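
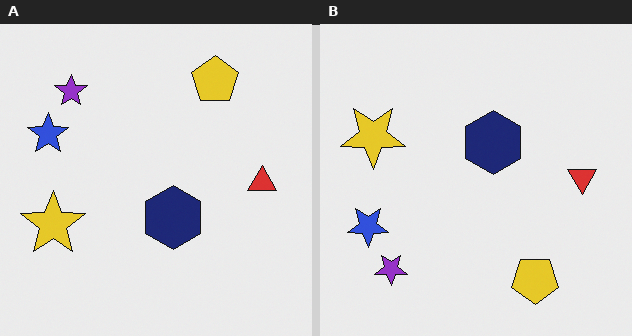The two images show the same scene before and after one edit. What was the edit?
This is the original image flipped vertically (top ↔ bottom).

The yellow pentagon is in the top-right of the left (A) image and the bottom-right of the right (B) — shapes on opposite sides of the horizontal midline have swapped in a mirror flip.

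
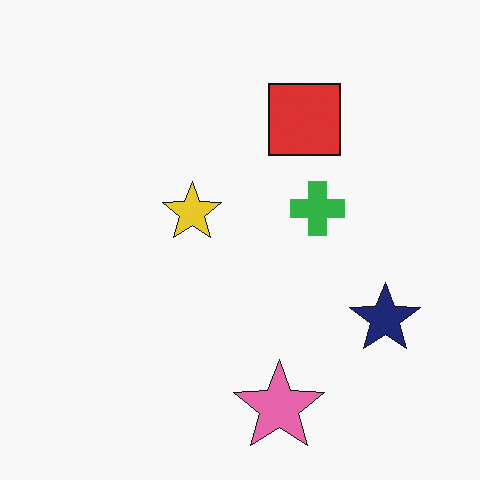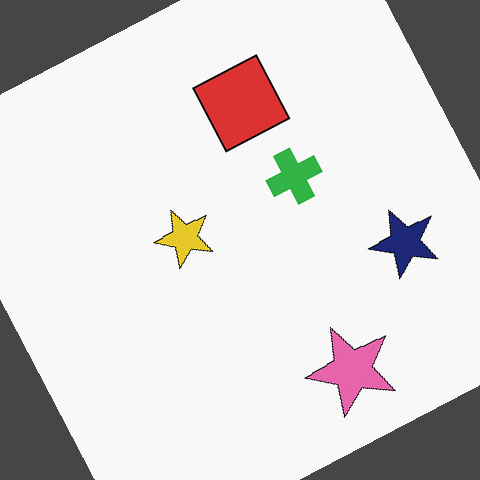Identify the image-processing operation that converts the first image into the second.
The image was rotated counter-clockwise by a clearly visible amount.

Every shape is tilted by the same angle and the image corners show triangular fill wedges — a whole-image rotation by a non-right angle.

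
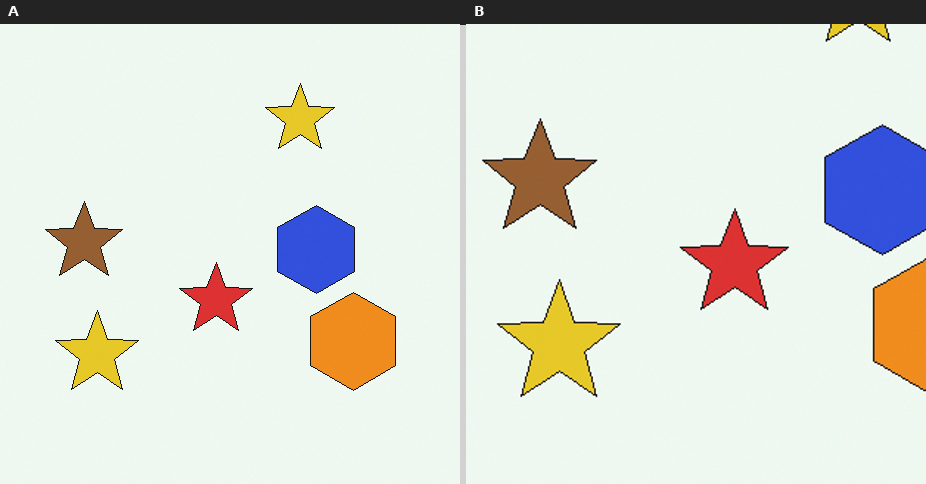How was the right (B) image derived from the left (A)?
It was cropped to a modestly smaller region and rescaled.

The visible shapes are larger and the field of view is narrower; shapes near the original edges may be partly or wholly outside the frame — a crop-and-rescale.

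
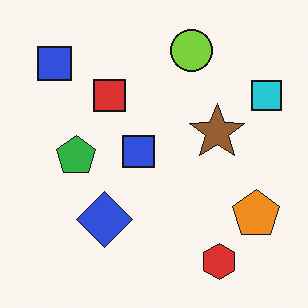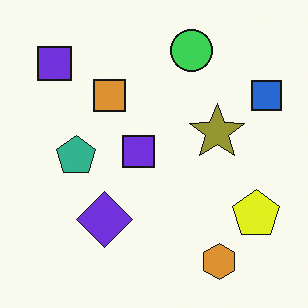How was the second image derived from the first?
The image was hue-shifted by a small amount.

Every shape's color has rotated by the same amount around the hue wheel — a uniform hue shift.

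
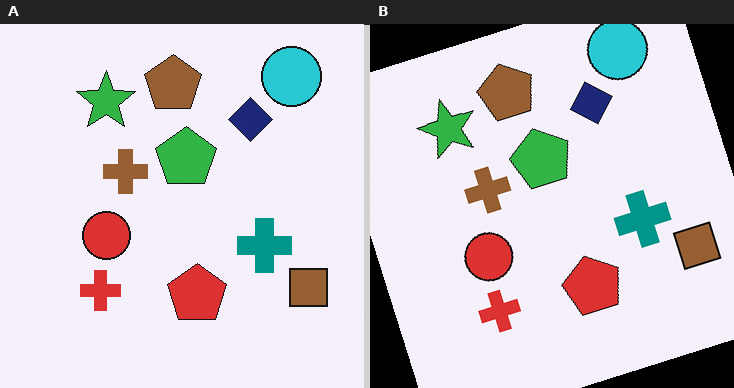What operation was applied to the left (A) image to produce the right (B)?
The image was rotated counter-clockwise by a moderate amount.

Every shape is tilted by the same angle and the image corners show triangular fill wedges — a whole-image rotation by a non-right angle.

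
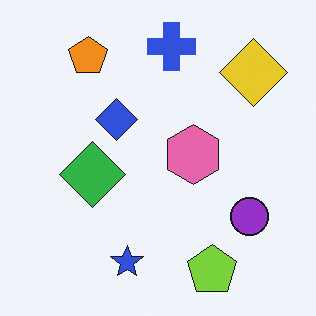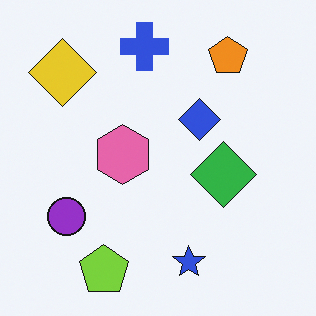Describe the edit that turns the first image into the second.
The transformation is: flipped horizontally (left ↔ right).

The yellow diamond is in the top-right of the first image and the top-left of the second — shapes on opposite sides of the vertical midline have swapped in a mirror flip.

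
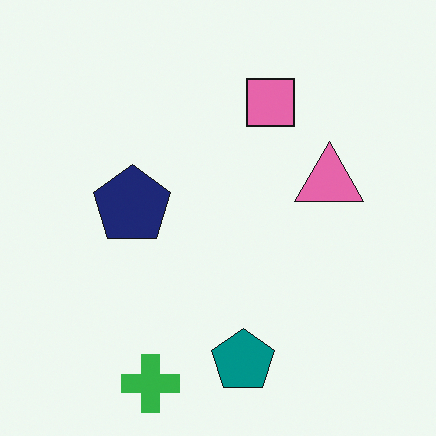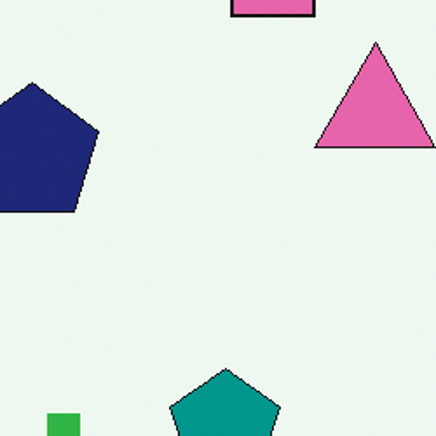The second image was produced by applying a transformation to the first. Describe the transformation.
The image was cropped tightly and scaled back up.

The visible shapes are larger and the field of view is narrower; shapes near the original edges may be partly or wholly outside the frame — a crop-and-rescale.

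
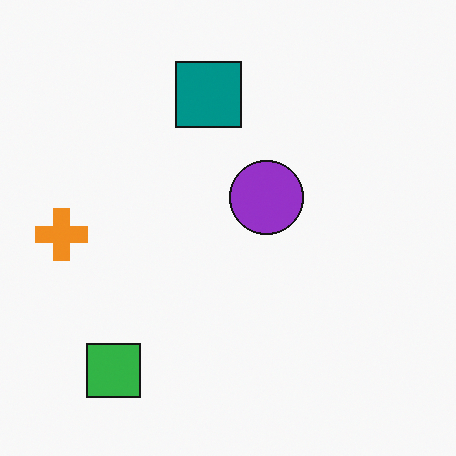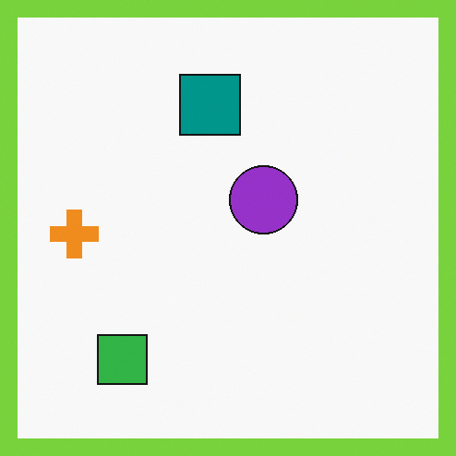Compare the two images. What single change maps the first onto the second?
The second image is the first framed with a lime border.

A solid lime frame runs around the edge of the second image, with the content slightly shrunk inside it.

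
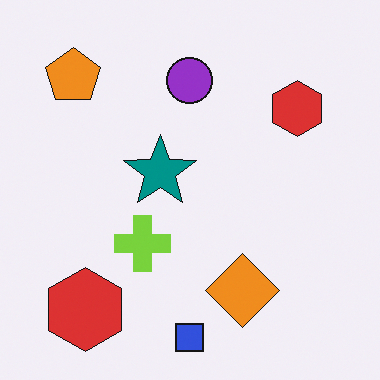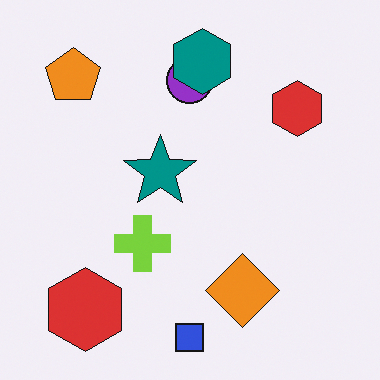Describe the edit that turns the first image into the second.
This is the original image overlaid with an additional teal hexagon.

A teal hexagon appears in the second image that is absent from the first.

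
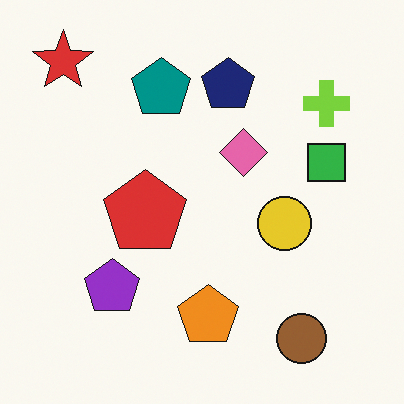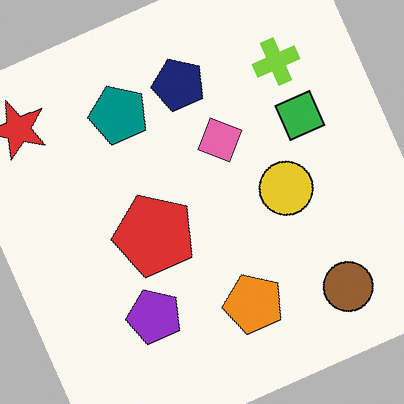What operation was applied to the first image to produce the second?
It was rotated counter-clockwise by a clearly visible amount.

Every shape is tilted by the same angle and the image corners show triangular fill wedges — a whole-image rotation by a non-right angle.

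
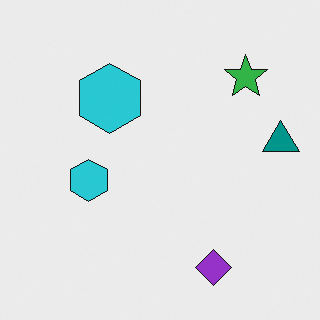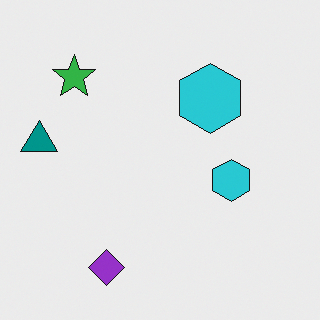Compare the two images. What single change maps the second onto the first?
This is the original image flipped horizontally (left ↔ right).

The teal triangle is in the left of the second image and the right of the first — shapes on opposite sides of the vertical midline have swapped in a mirror flip.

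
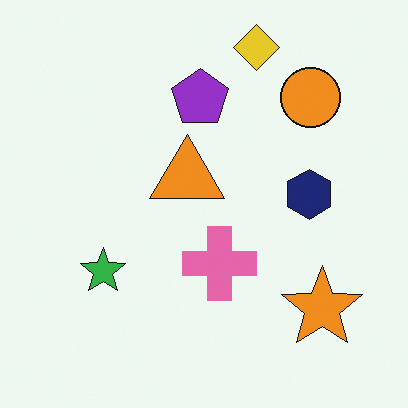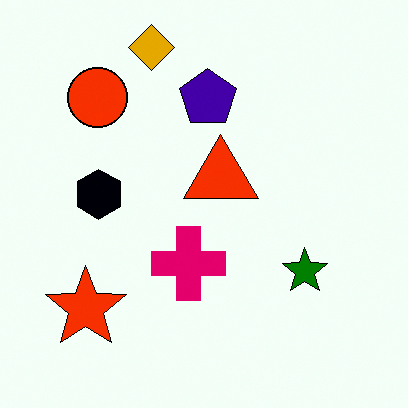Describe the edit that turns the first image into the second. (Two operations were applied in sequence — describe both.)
It was given much higher contrast, then flipped horizontally (left ↔ right).

Tones are pushed away from mid-grey across the whole image — a global contrast change. The orange star is in the bottom-right of the first image and the bottom-left of the second — shapes on opposite sides of the vertical midline have swapped in a mirror flip.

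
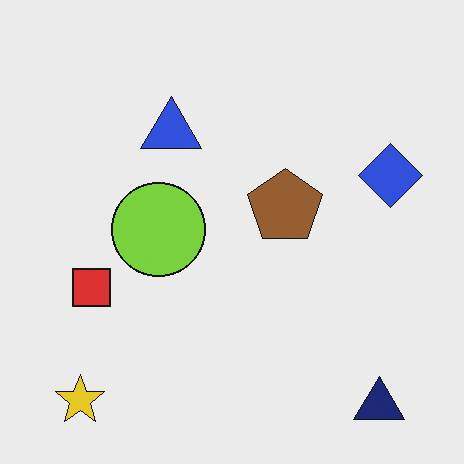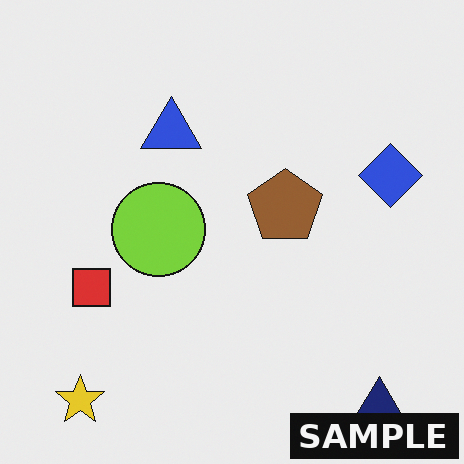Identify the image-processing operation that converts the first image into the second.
Watermarked with the text "SAMPLE" in the lower-right corner.

A dark label reading "SAMPLE" appears in the lower-right corner.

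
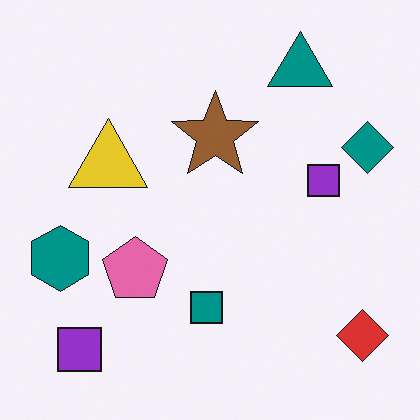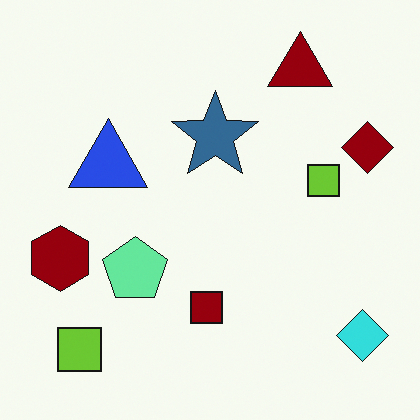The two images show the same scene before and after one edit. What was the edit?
Hue-shifted by a large amount.

Every shape's color has rotated by the same amount around the hue wheel — a uniform hue shift.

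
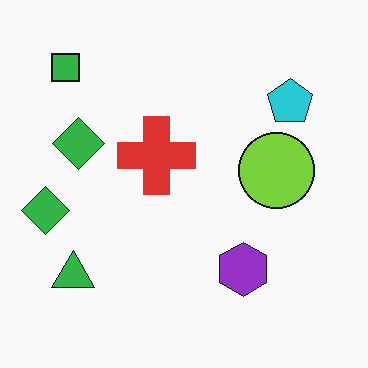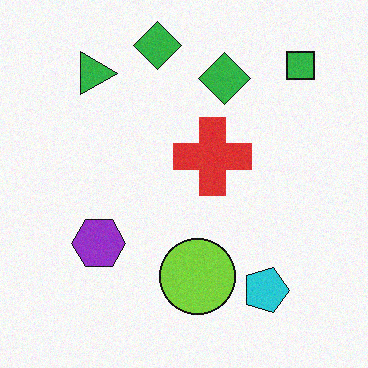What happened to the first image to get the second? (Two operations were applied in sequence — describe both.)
The transformation is: rotated 90° clockwise, then degraded with subtle gaussian noise.

The green square sits in the top-left of the first image and the top-right of the second — consistent with a whole-image 90° clockwise rotation. Random speckle covers the whole image, including the flat background.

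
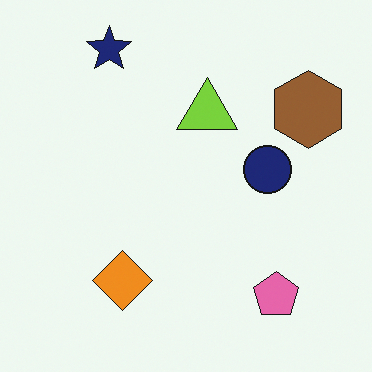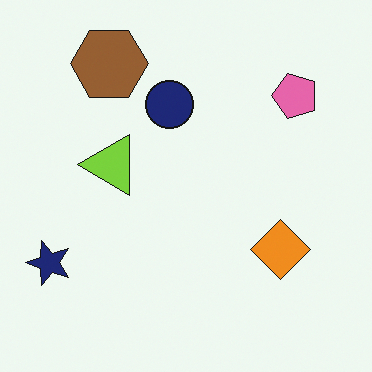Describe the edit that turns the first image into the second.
The transformation is: rotated 90° counter-clockwise.

The navy star sits in the top-left of the first image and the bottom-left of the second — consistent with a whole-image 90° counter-clockwise rotation.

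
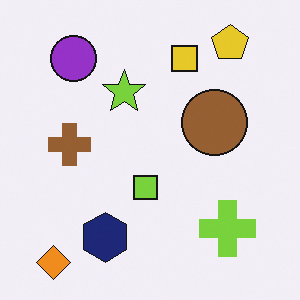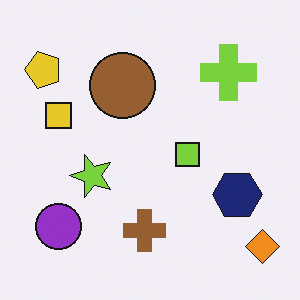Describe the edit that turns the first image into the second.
This is the original image rotated 90° counter-clockwise.

The orange diamond sits in the bottom-left of the first image and the bottom-right of the second — consistent with a whole-image 90° counter-clockwise rotation.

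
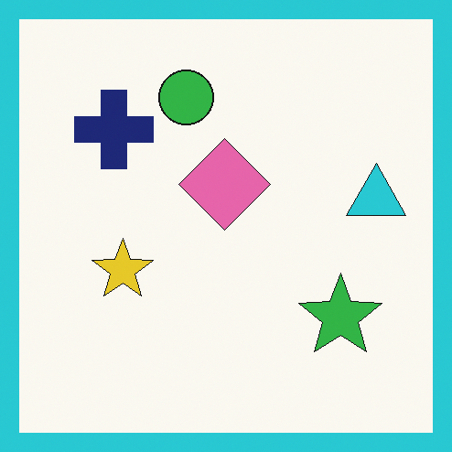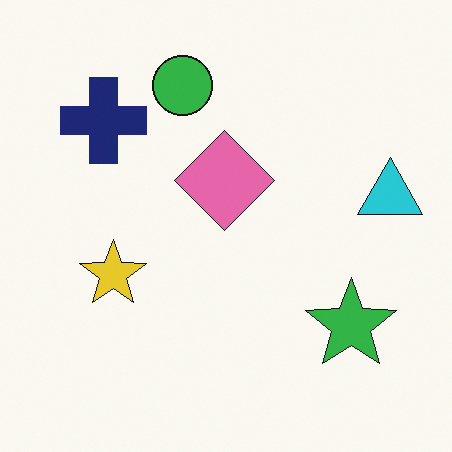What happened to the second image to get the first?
The first image is the second framed with a cyan border.

A solid cyan frame runs around the edge of the first image, with the content slightly shrunk inside it.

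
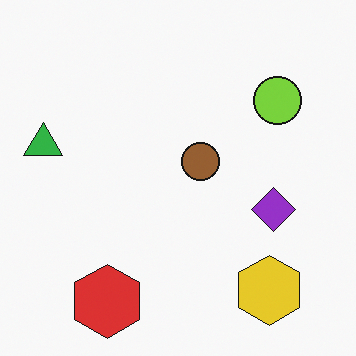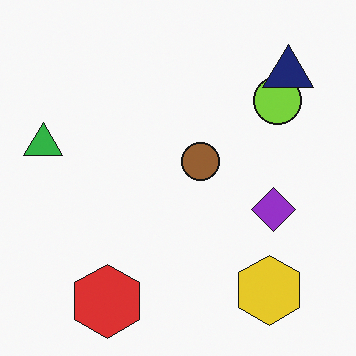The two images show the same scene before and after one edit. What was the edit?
Overlaid with an additional navy triangle.

A navy triangle appears in the second image that is absent from the first.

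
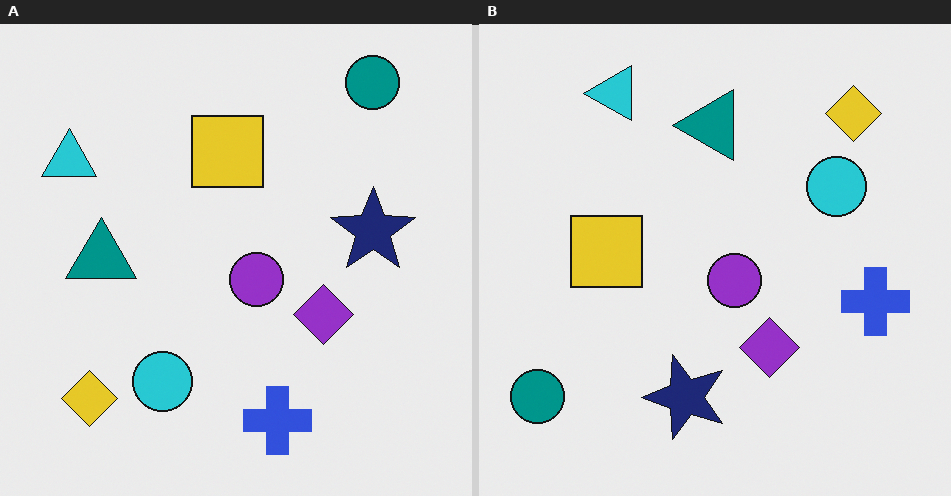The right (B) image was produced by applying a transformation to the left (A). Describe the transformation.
The right (B) image is the left (A) transposed (reflected across the top-left ↔ bottom-right diagonal).

Shapes have swapped their row and column positions — what was in the top-right is now in the bottom-left — a diagonal reflection.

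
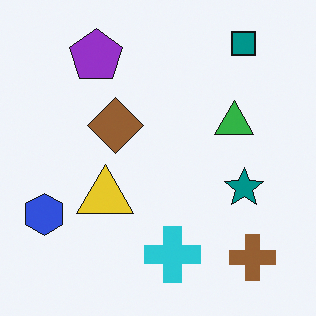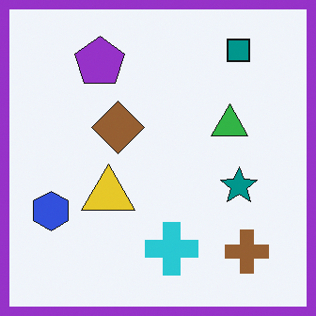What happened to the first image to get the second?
It was framed with a purple border.

A solid purple frame runs around the edge of the second image, with the content slightly shrunk inside it.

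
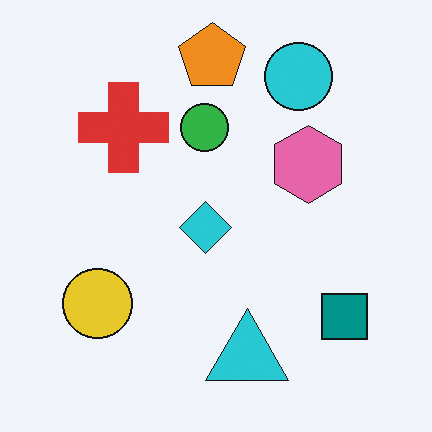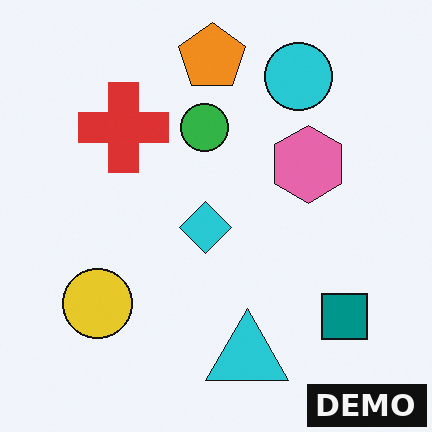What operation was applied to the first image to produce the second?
The second image is the first watermarked with the text "DEMO" in the lower-right corner.

A dark label reading "DEMO" appears in the lower-right corner.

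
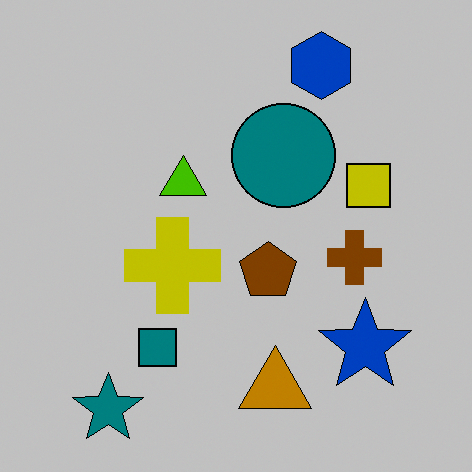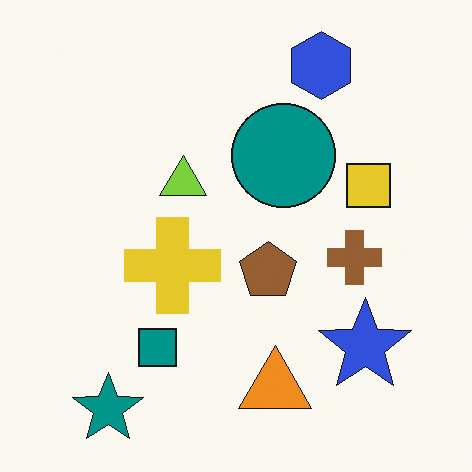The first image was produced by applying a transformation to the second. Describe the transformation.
The first image is the second aggressively posterized.

Each flat color has snapped to a coarser quantized level — most visibly, the near-white background has dropped to a flat grey.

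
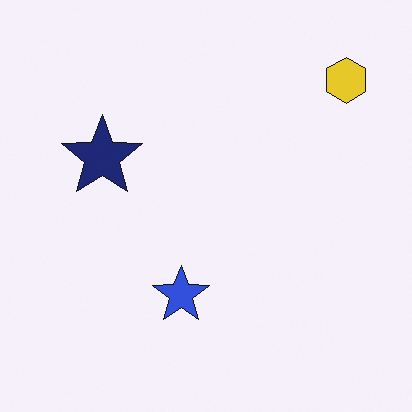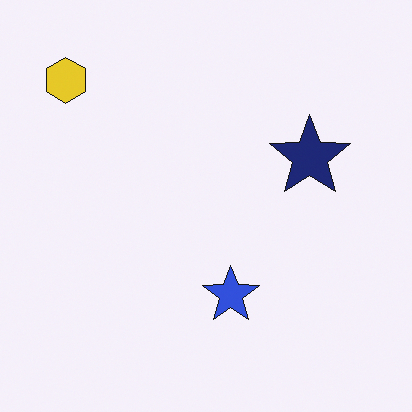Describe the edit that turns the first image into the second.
This is the original image flipped horizontally (left ↔ right).

The yellow hexagon is in the top-right of the first image and the top-left of the second — shapes on opposite sides of the vertical midline have swapped in a mirror flip.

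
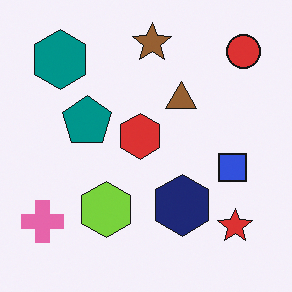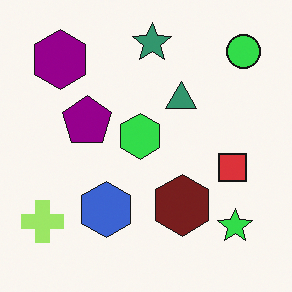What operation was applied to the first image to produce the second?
The second image is the first hue-shifted noticeably.

Every shape's color has rotated by the same amount around the hue wheel — a uniform hue shift.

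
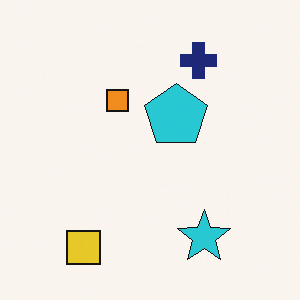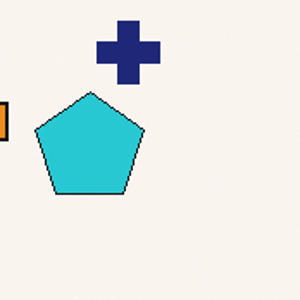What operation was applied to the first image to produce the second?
The second image is the first cropped tightly and scaled back up.

The visible shapes are larger and the field of view is narrower; shapes near the original edges may be partly or wholly outside the frame — a crop-and-rescale.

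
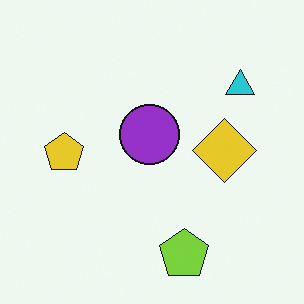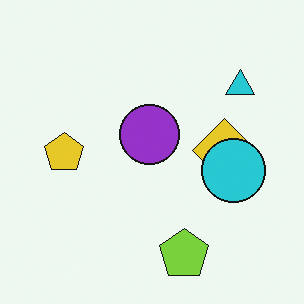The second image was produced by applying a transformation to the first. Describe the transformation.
Overlaid with an additional cyan circle.

A cyan circle appears in the second image that is absent from the first.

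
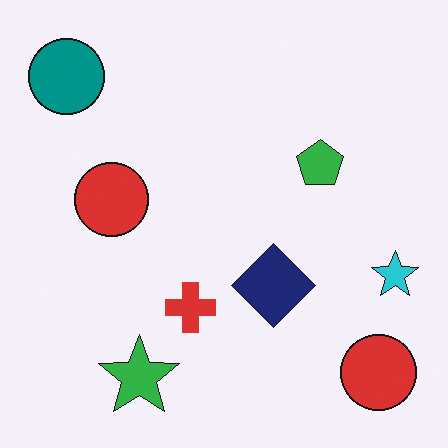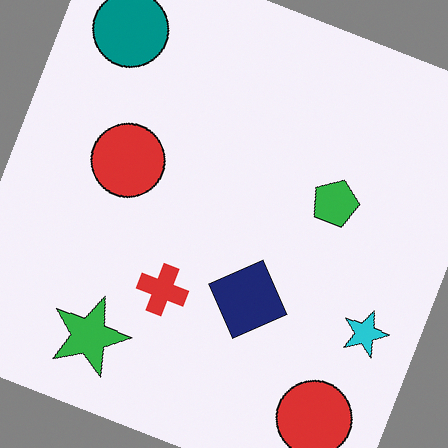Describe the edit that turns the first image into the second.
The image was rotated clockwise by a moderate amount.

Every shape is tilted by the same angle and the image corners show triangular fill wedges — a whole-image rotation by a non-right angle.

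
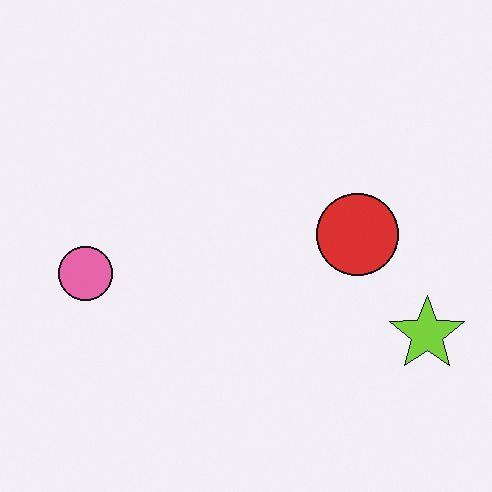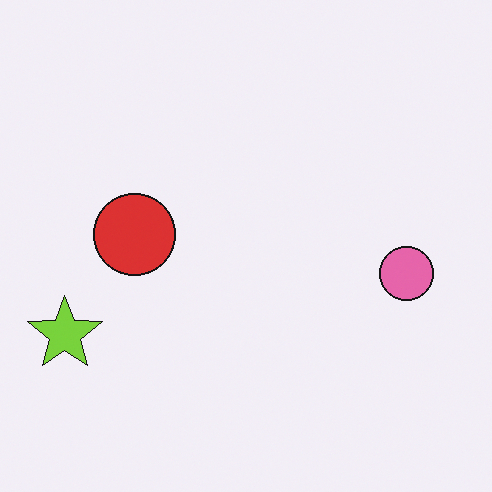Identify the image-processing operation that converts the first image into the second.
Flipped horizontally (left ↔ right).

The lime star is in the bottom-right of the first image and the bottom-left of the second — shapes on opposite sides of the vertical midline have swapped in a mirror flip.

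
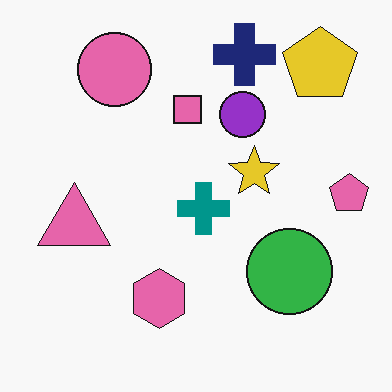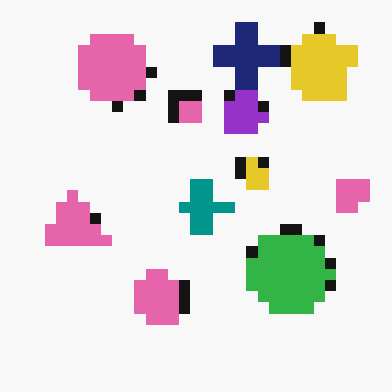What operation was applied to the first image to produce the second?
Coarsely pixelated.

Shapes are reduced to large square blocks; fine edges and outlines are lost — a downscale-then-upscale (mosaic) effect.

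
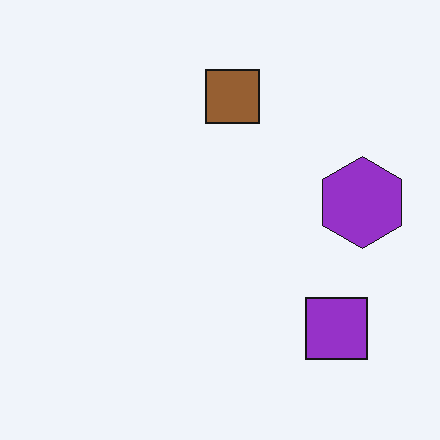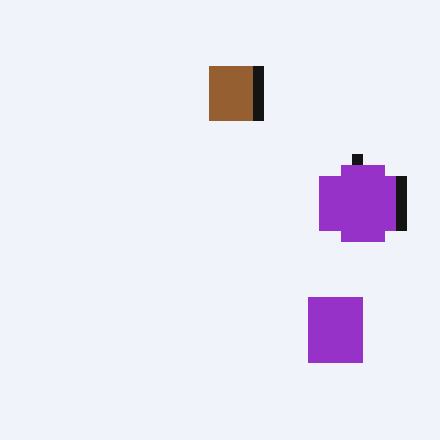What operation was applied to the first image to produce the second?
This is the original image coarsely pixelated.

Shapes are reduced to large square blocks; fine edges and outlines are lost — a downscale-then-upscale (mosaic) effect.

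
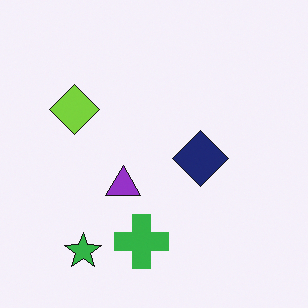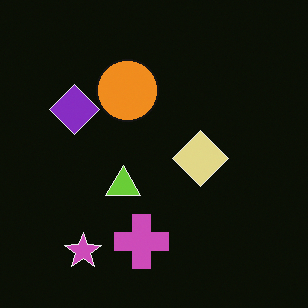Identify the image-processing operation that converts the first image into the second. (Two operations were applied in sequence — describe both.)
The second image is the first color-inverted (negative), then overlaid with an additional orange circle.

The light background has become dark and every shape's color is its complement — a photographic negative. An orange circle appears in the second image that is absent from the first.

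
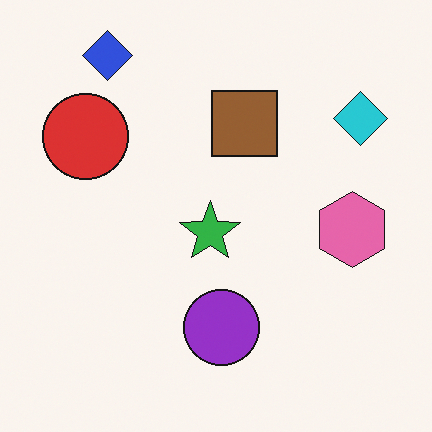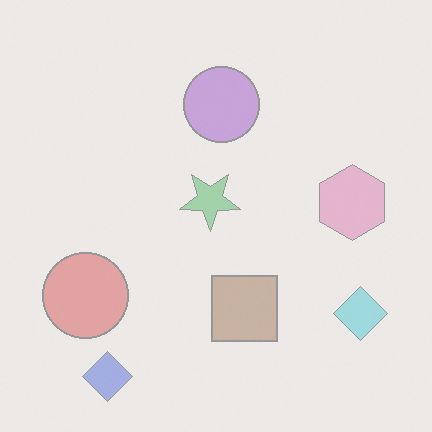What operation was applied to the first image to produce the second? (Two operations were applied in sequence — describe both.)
It was flipped vertically (top ↔ bottom), then given much lower contrast.

The blue diamond is in the top-left of the first image and the bottom-left of the second — shapes on opposite sides of the horizontal midline have swapped in a mirror flip. Tones are pushed toward mid-grey across the whole image — a global contrast change.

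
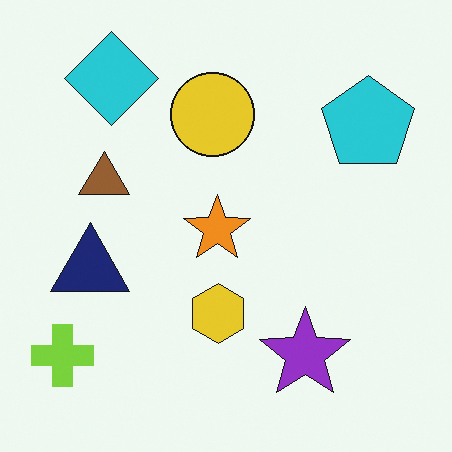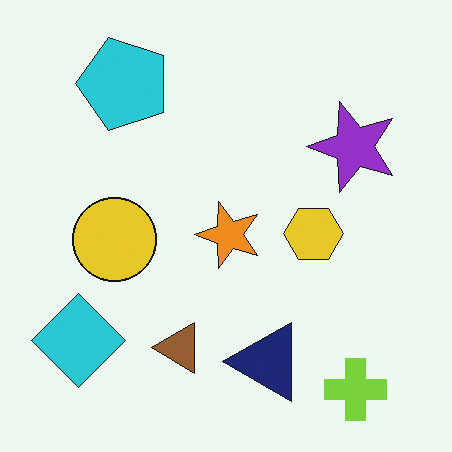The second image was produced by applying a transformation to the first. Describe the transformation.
It was rotated 90° counter-clockwise.

The lime cross sits in the bottom-left of the first image and the bottom-right of the second — consistent with a whole-image 90° counter-clockwise rotation.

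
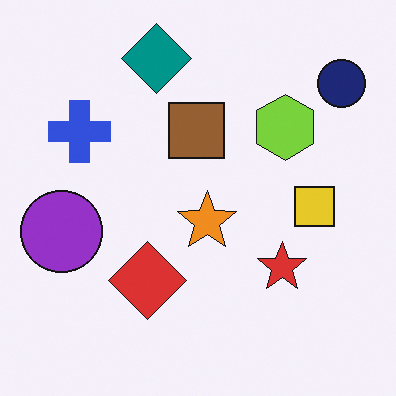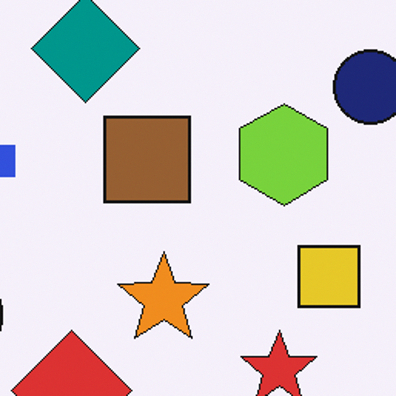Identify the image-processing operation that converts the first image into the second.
This is the original image cropped slightly and scaled back up.

The visible shapes are larger and the field of view is narrower; shapes near the original edges may be partly or wholly outside the frame — a crop-and-rescale.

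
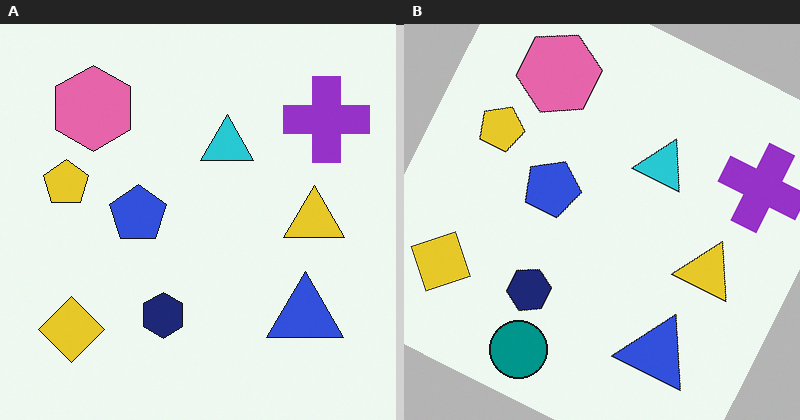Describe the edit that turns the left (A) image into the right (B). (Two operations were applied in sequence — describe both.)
The image was rotated clockwise by a moderate amount, then overlaid with an additional teal circle.

Every shape is tilted by the same angle and the image corners show triangular fill wedges — a whole-image rotation by a non-right angle. A teal circle appears in the right (B) image that is absent from the left (A).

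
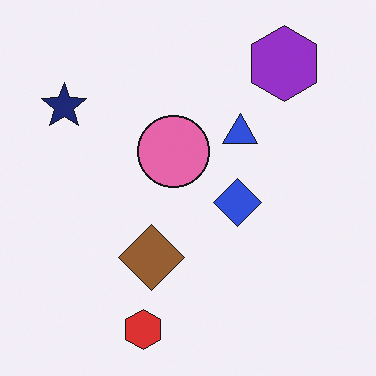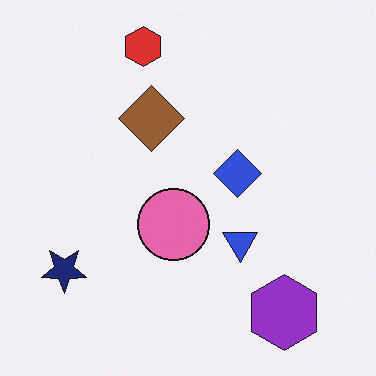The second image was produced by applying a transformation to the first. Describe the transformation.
The transformation is: flipped vertically (top ↔ bottom).

The red hexagon is in the bottom of the first image and the top of the second — shapes on opposite sides of the horizontal midline have swapped in a mirror flip.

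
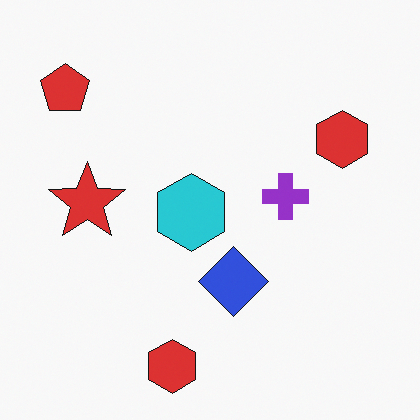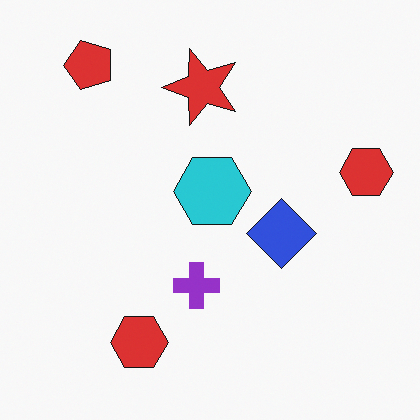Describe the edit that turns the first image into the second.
Transposed (reflected across the top-left ↔ bottom-right diagonal).

Shapes have swapped their row and column positions — what was in the top-right is now in the bottom-left — a diagonal reflection.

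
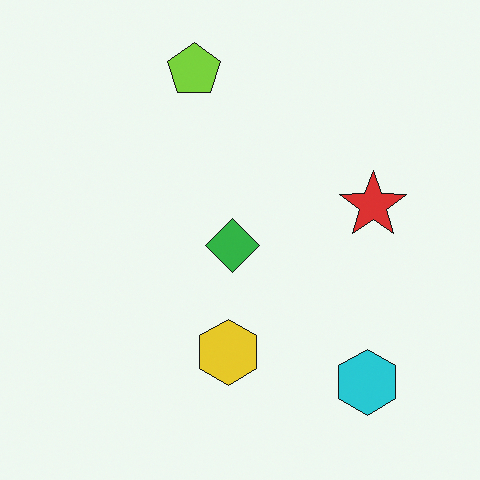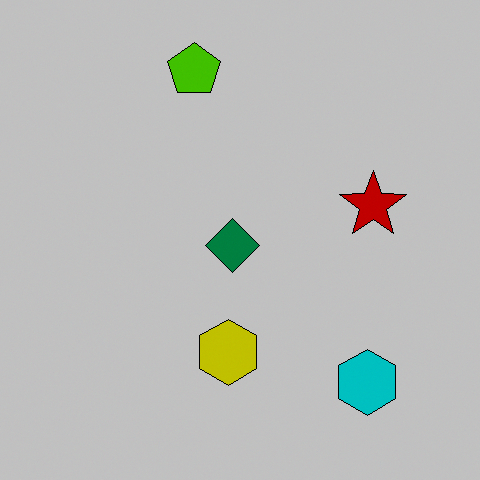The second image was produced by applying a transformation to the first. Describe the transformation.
The transformation is: aggressively posterized.

Each flat color has snapped to a coarser quantized level — most visibly, the near-white background has dropped to a flat grey.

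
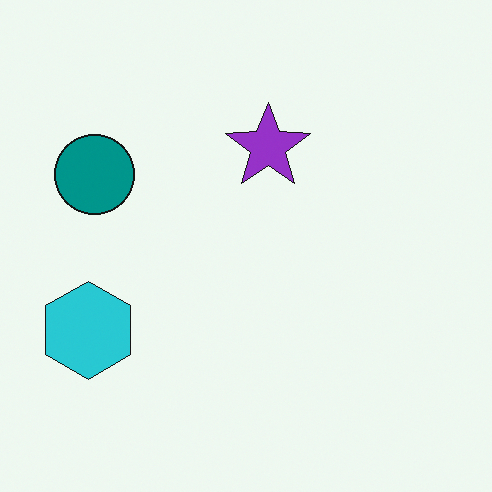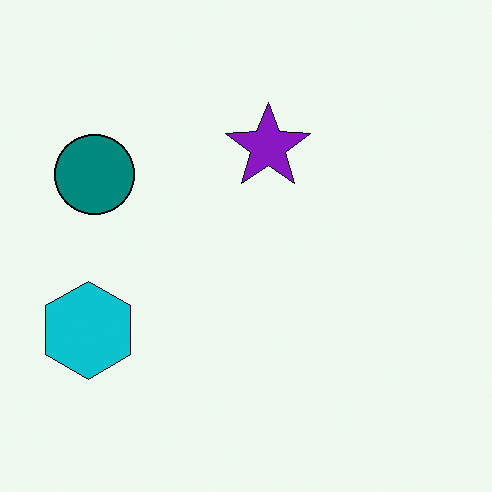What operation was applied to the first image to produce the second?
It was given slightly increased contrast.

Tones are pushed away from mid-grey across the whole image — a global contrast change.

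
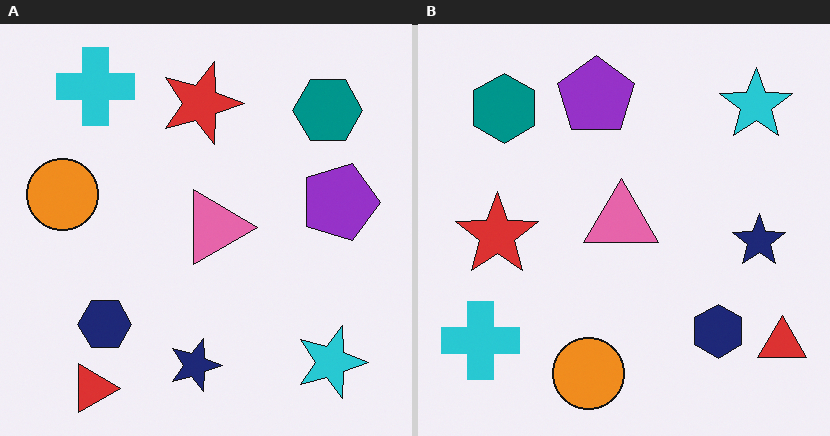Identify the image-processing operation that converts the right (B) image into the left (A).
The image was rotated 90° clockwise.

The red triangle sits in the bottom-right of the right (B) image and the bottom-left of the left (A) — consistent with a whole-image 90° clockwise rotation.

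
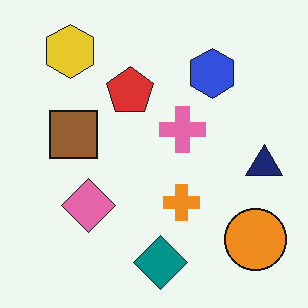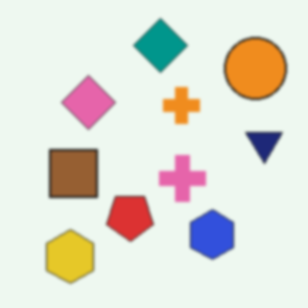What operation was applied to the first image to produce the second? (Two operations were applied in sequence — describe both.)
The transformation is: flipped vertically (top ↔ bottom), then given a subtle gaussian blur.

The teal diamond is in the bottom of the first image and the top of the second — shapes on opposite sides of the horizontal midline have swapped in a mirror flip. Shape edges and outlines are uniformly softened across the whole image.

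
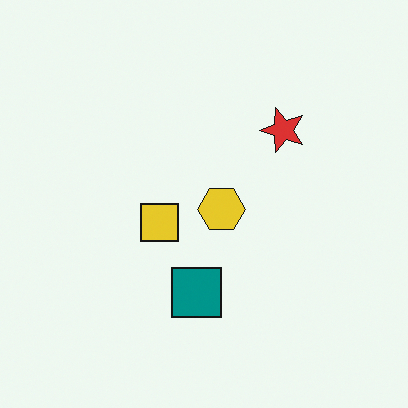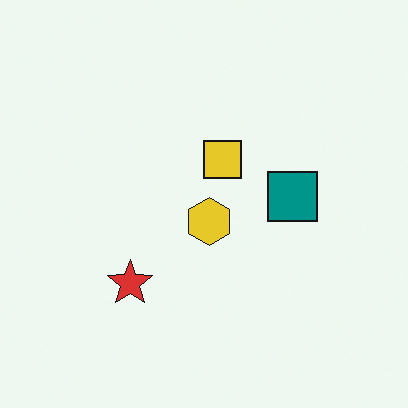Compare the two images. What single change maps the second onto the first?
Transposed (reflected across the top-left ↔ bottom-right diagonal).

Shapes have swapped their row and column positions — what was in the top-right is now in the bottom-left — a diagonal reflection.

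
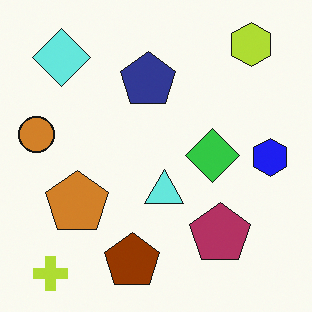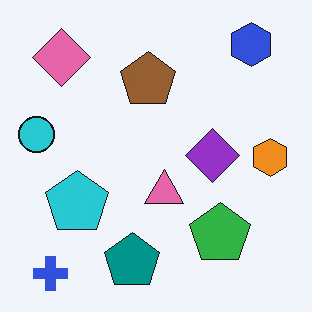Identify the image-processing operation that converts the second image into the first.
The transformation is: hue-shifted by a large amount.

Every shape's color has rotated by the same amount around the hue wheel — a uniform hue shift.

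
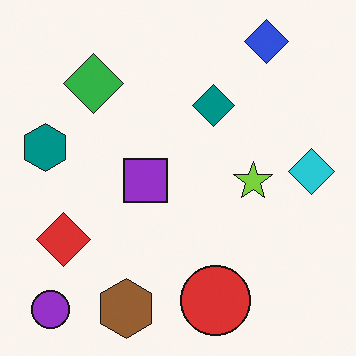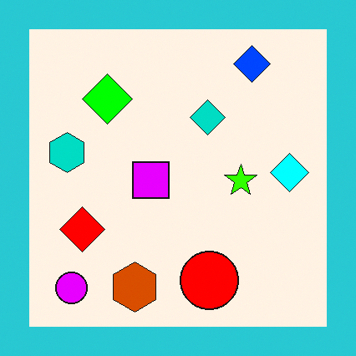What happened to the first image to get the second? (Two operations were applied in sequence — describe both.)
This is the original image made much more vivid (saturation change), then framed with a cyan border.

All colors are more vivid — a global saturation change. A solid cyan frame runs around the edge of the second image, with the content slightly shrunk inside it.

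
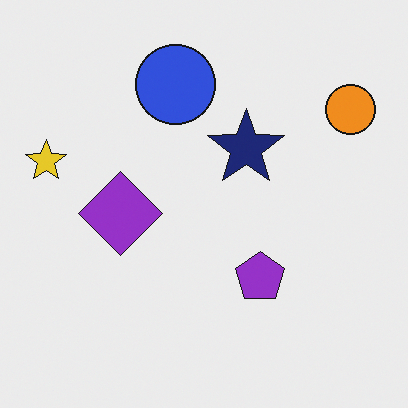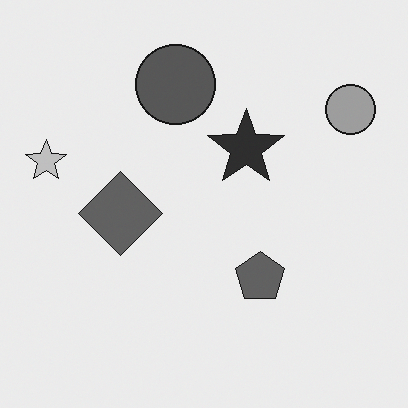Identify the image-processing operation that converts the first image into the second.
It was converted to grayscale.

All color is removed — every shape is now a shade of grey.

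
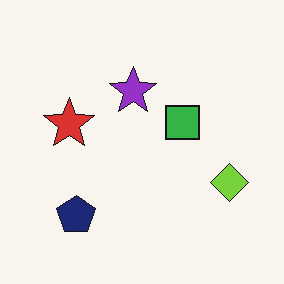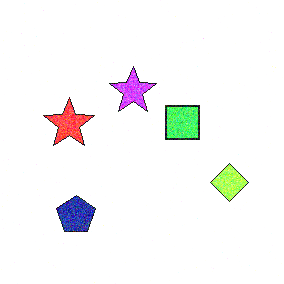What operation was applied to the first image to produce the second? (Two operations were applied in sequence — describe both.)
The second image is the first degraded with visible gaussian noise, then brightened a lot.

Random speckle covers the whole image, including the flat background. Every pixel — background and shapes alike — is uniformly brightened.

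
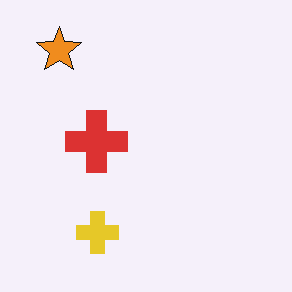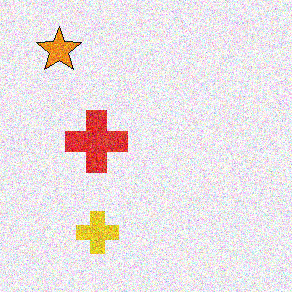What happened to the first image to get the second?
This is the original image degraded with a thick layer of grain.

Random speckle covers the whole image, including the flat background.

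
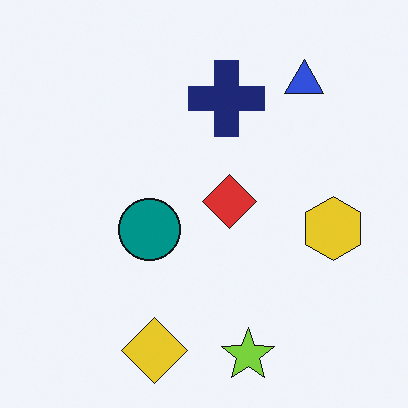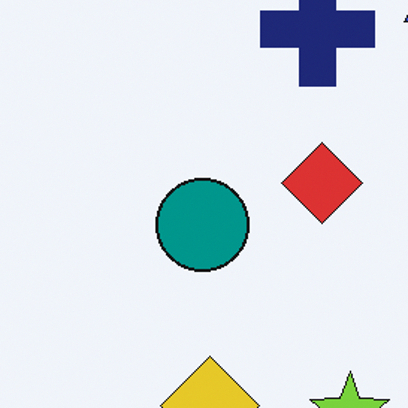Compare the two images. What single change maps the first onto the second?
The transformation is: cropped to a modestly smaller region and rescaled.

The visible shapes are larger and the field of view is narrower; shapes near the original edges may be partly or wholly outside the frame — a crop-and-rescale.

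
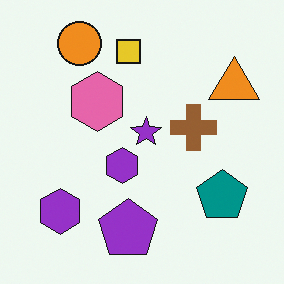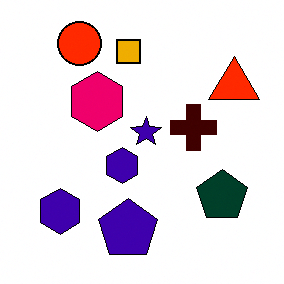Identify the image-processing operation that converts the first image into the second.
It was given much higher contrast.

Tones are pushed away from mid-grey across the whole image — a global contrast change.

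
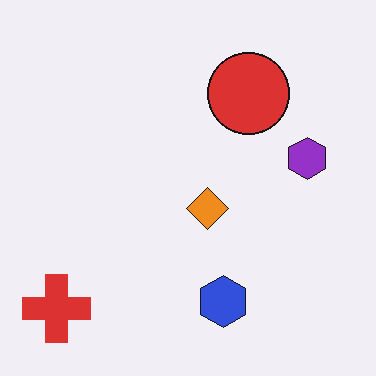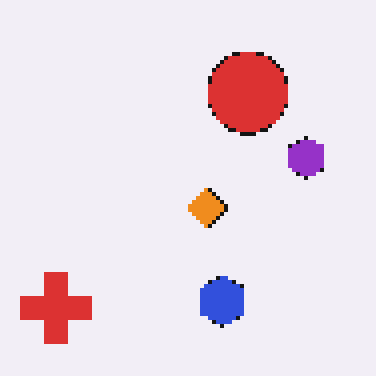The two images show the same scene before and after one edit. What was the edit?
It was mildly pixelated.

Shapes are reduced to large square blocks; fine edges and outlines are lost — a downscale-then-upscale (mosaic) effect.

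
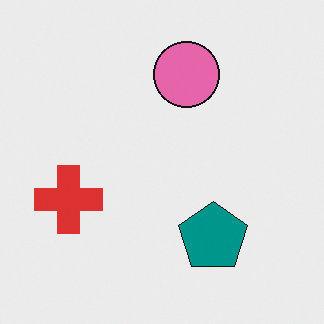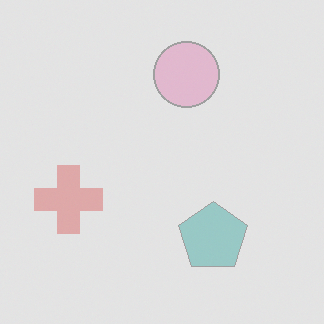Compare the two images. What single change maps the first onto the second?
The second image is the first given much lower contrast.

Tones are pushed toward mid-grey across the whole image — a global contrast change.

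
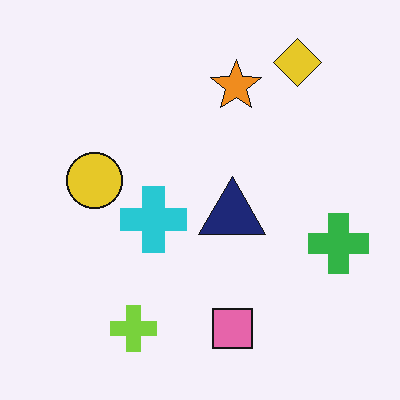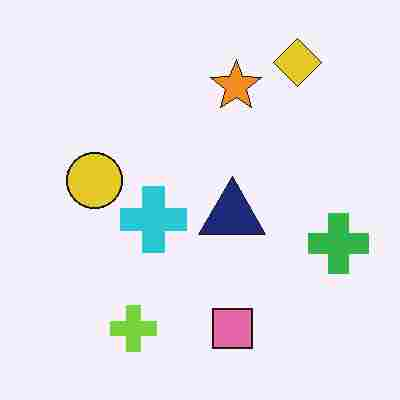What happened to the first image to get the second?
Heavily JPEG-compressed with obvious blocking artifacts.

Blocky 8×8 compression artifacts appear around shape edges and the flat background shows ringing — characteristic JPEG degradation.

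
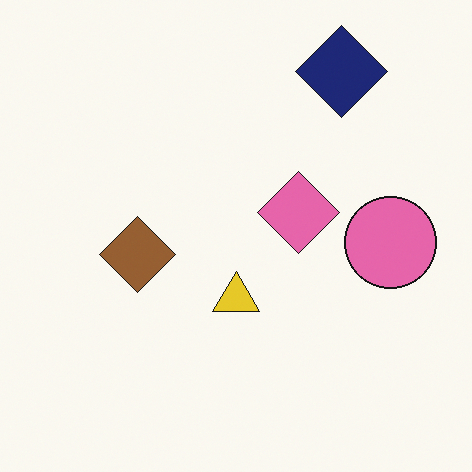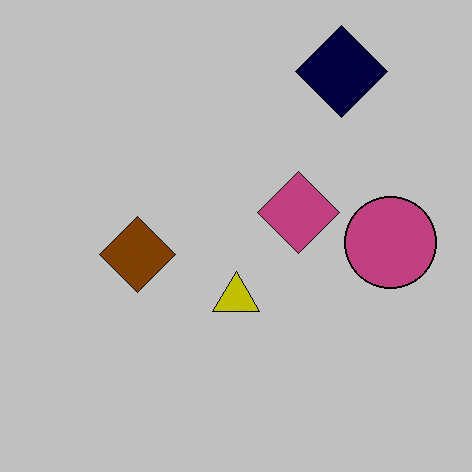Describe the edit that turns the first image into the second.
The second image is the first heavily posterized to just a handful of flat colors.

Each flat color has snapped to a coarser quantized level — most visibly, the near-white background has dropped to a flat grey.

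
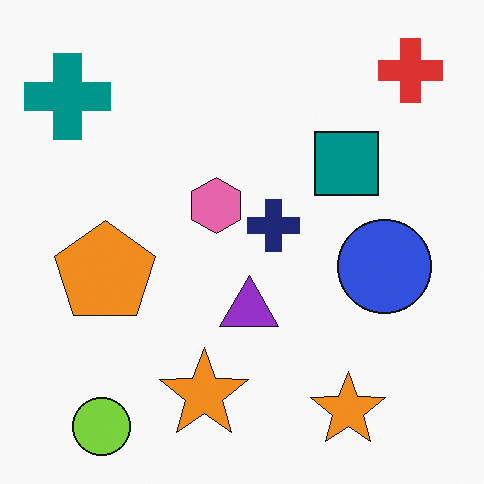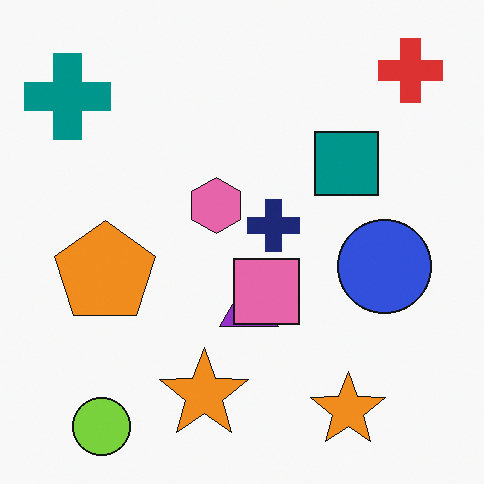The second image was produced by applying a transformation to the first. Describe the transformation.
The transformation is: overlaid with an additional pink square.

A pink square appears in the second image that is absent from the first.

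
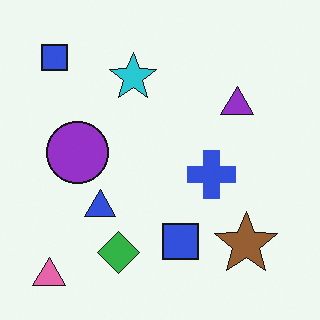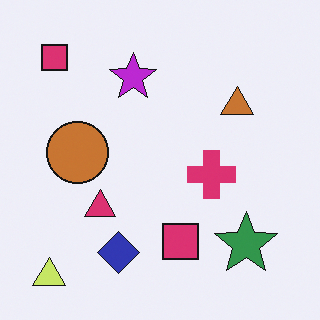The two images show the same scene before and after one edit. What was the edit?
Hue-shifted through roughly a third of the color wheel.

Every shape's color has rotated by the same amount around the hue wheel — a uniform hue shift.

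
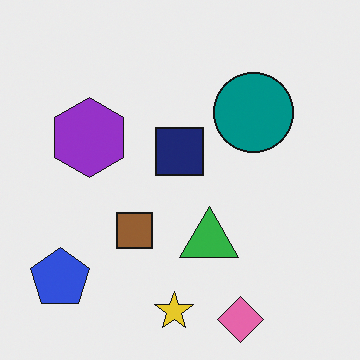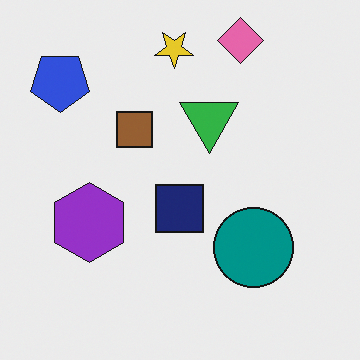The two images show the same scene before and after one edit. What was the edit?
The second image is the first flipped vertically (top ↔ bottom).

The pink diamond is in the bottom of the first image and the top of the second — shapes on opposite sides of the horizontal midline have swapped in a mirror flip.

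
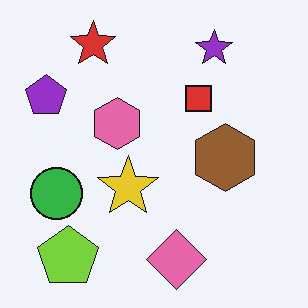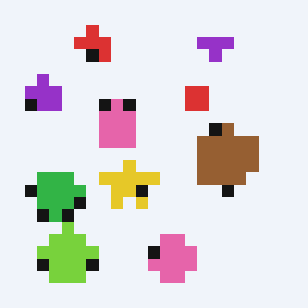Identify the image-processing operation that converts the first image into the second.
The second image is the first heavily pixelated into large blocks.

Shapes are reduced to large square blocks; fine edges and outlines are lost — a downscale-then-upscale (mosaic) effect.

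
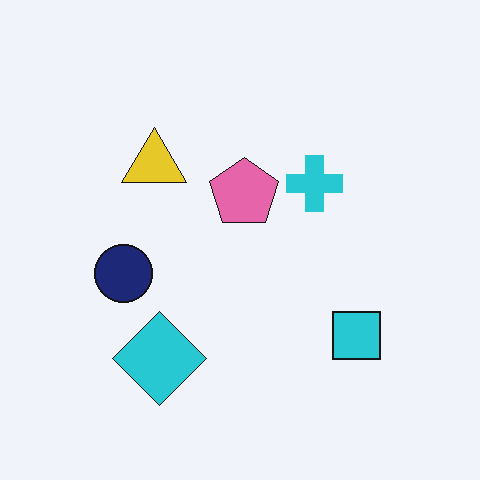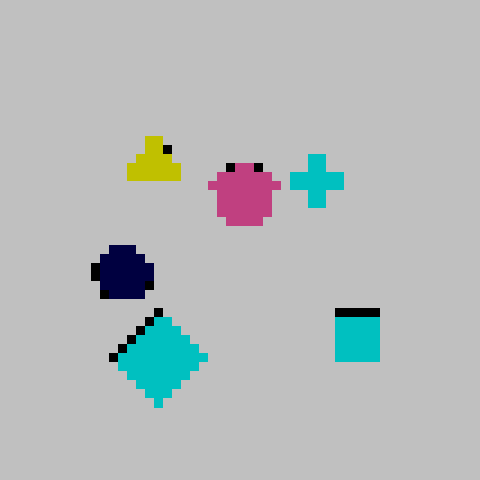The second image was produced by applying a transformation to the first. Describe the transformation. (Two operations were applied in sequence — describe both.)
The second image is the first aggressively posterized, then coarsely pixelated.

Each flat color has snapped to a coarser quantized level — most visibly, the near-white background has dropped to a flat grey. Shapes are reduced to large square blocks; fine edges and outlines are lost — a downscale-then-upscale (mosaic) effect.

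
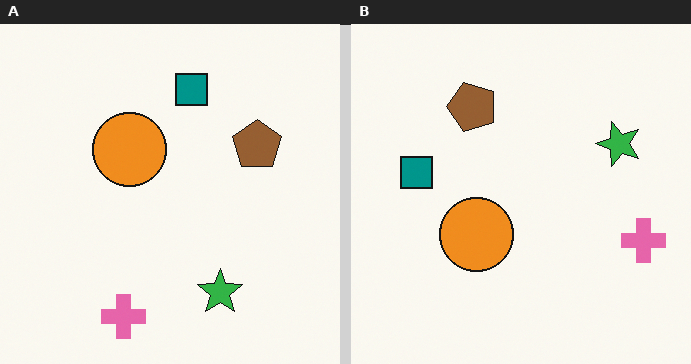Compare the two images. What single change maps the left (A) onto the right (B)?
It was rotated 90° counter-clockwise.

The pink cross sits in the bottom of the left (A) image and the right of the right (B) — consistent with a whole-image 90° counter-clockwise rotation.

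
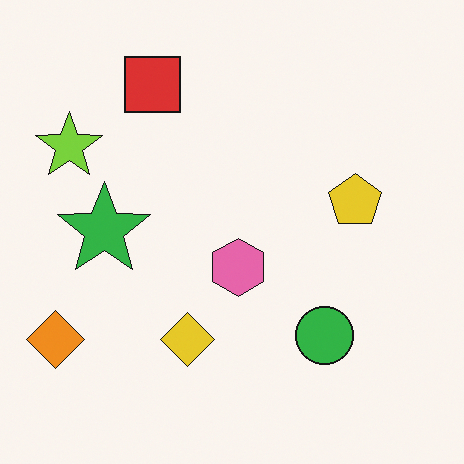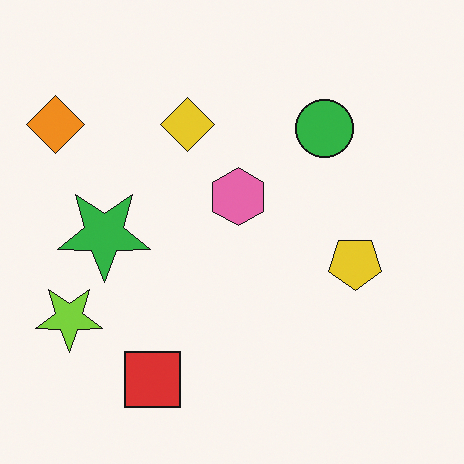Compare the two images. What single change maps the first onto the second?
This is the original image flipped vertically (top ↔ bottom).

The red square is in the top-left of the first image and the bottom-left of the second — shapes on opposite sides of the horizontal midline have swapped in a mirror flip.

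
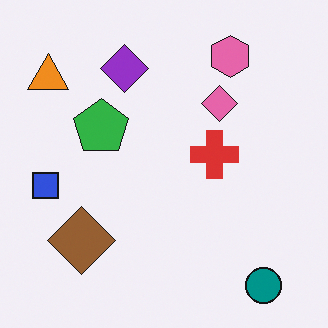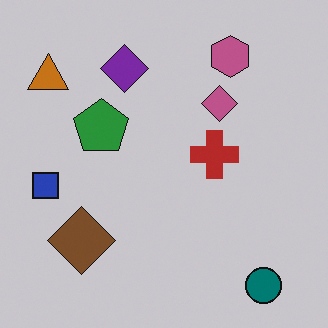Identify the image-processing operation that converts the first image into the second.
The transformation is: darkened a little.

Every pixel — background and shapes alike — is uniformly darkened.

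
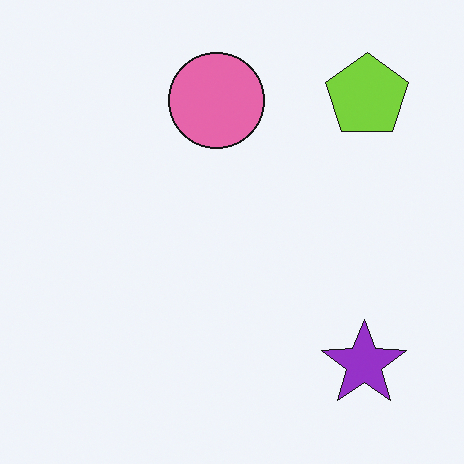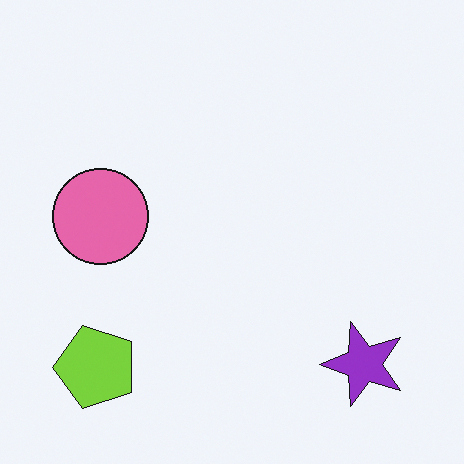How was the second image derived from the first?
Transposed (reflected across the top-left ↔ bottom-right diagonal).

Shapes have swapped their row and column positions — what was in the top-right is now in the bottom-left — a diagonal reflection.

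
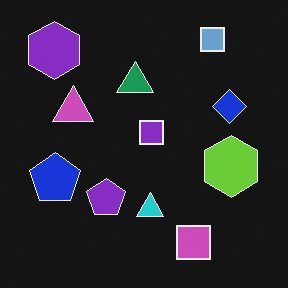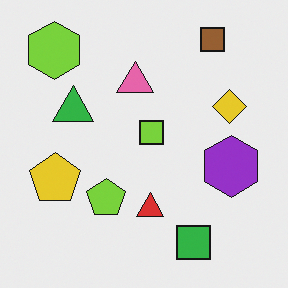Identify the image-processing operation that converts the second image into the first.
The first image is the second color-inverted (negative).

The light background has become dark and every shape's color is its complement — a photographic negative.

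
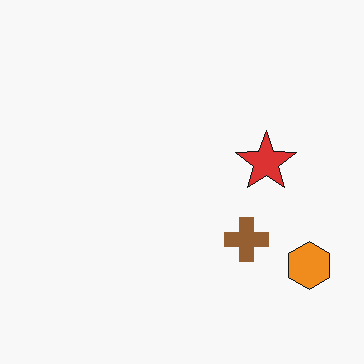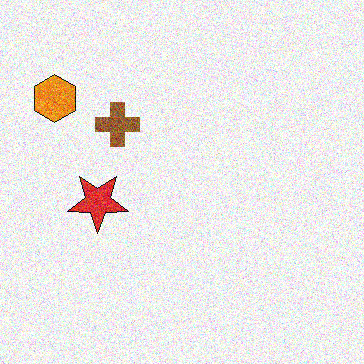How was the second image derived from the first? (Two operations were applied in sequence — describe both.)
It was rotated 180°, then degraded with heavy additive noise.

The orange hexagon sits in the bottom-right of the first image and the top-left of the second — consistent with a whole-image 180° rotation. Random speckle covers the whole image, including the flat background.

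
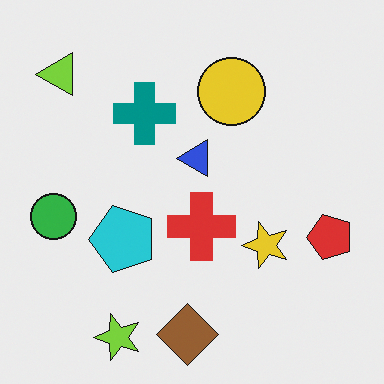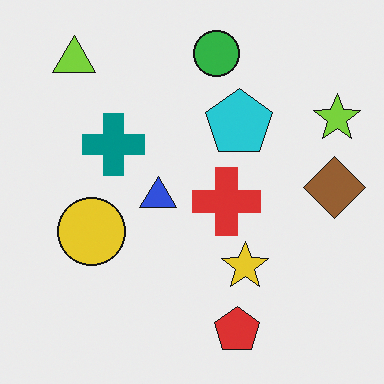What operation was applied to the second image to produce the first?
This is the original image transposed (reflected across the top-left ↔ bottom-right diagonal).

Shapes have swapped their row and column positions — what was in the top-right is now in the bottom-left — a diagonal reflection.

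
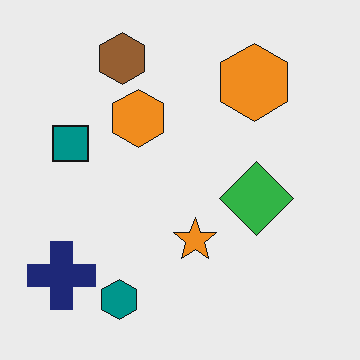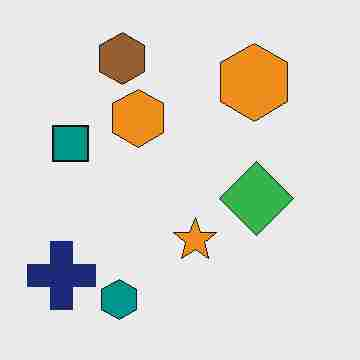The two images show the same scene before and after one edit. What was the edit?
The transformation is: heavily JPEG-compressed with obvious blocking artifacts.

Blocky 8×8 compression artifacts appear around shape edges and the flat background shows ringing — characteristic JPEG degradation.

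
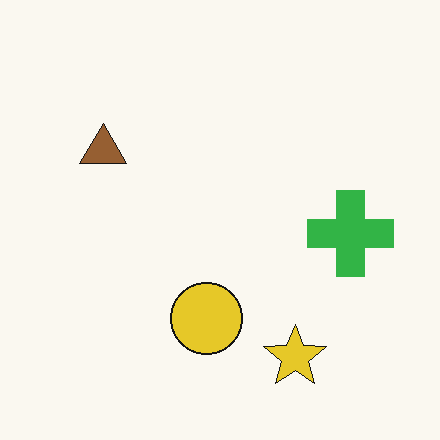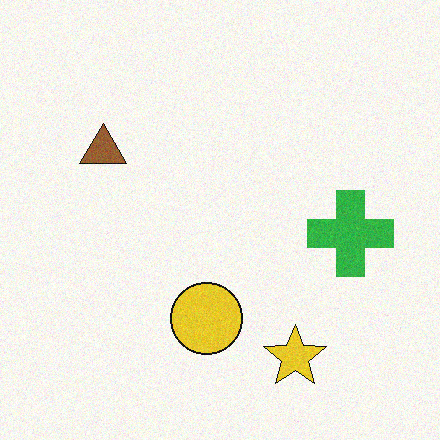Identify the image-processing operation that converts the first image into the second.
Degraded with a light layer of grain.

Random speckle covers the whole image, including the flat background.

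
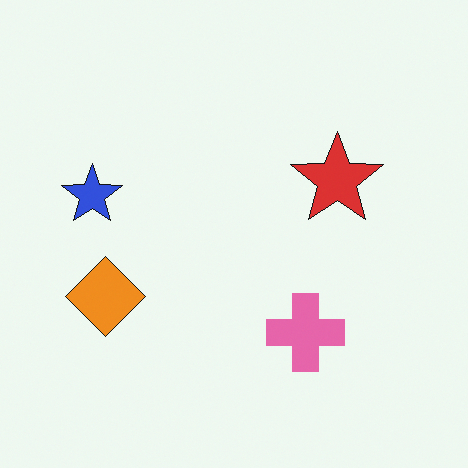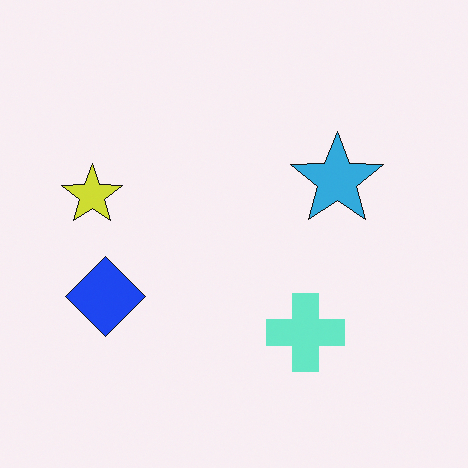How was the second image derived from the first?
The transformation is: hue-shifted through roughly half the color wheel.

Every shape's color has rotated by the same amount around the hue wheel — a uniform hue shift.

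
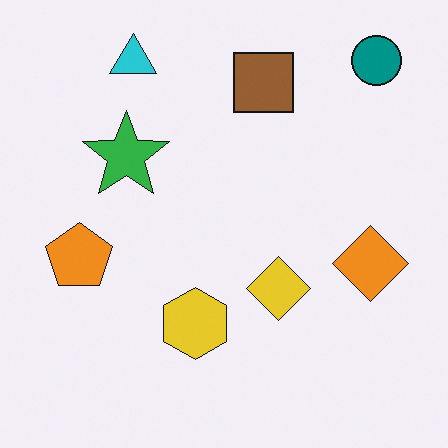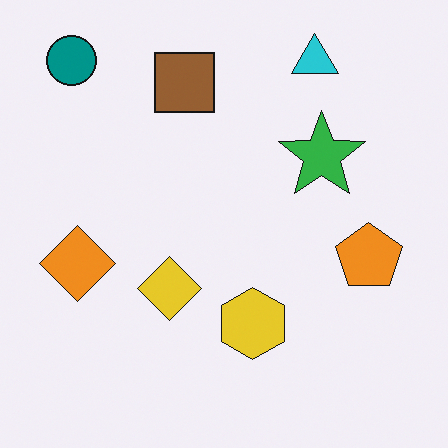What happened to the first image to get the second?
It was flipped horizontally (left ↔ right).

The teal circle is in the top-right of the first image and the top-left of the second — shapes on opposite sides of the vertical midline have swapped in a mirror flip.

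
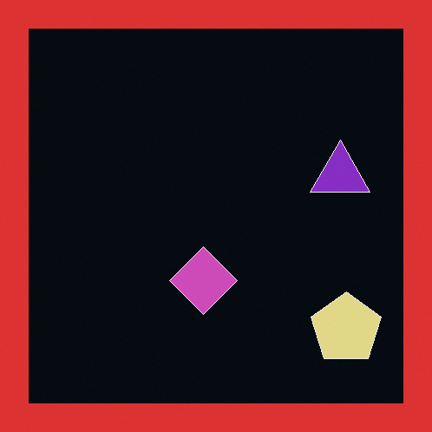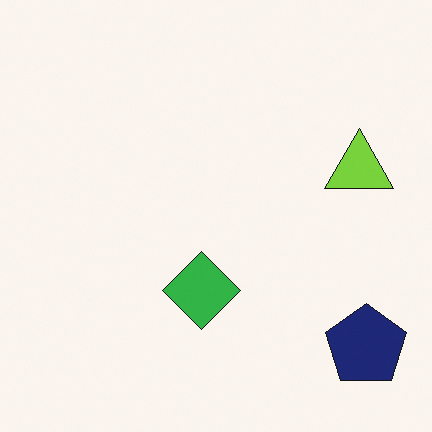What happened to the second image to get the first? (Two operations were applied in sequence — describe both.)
Color-inverted (negative), then framed with a red border.

The light background has become dark and every shape's color is its complement — a photographic negative. A solid red frame runs around the edge of the first image, with the content slightly shrunk inside it.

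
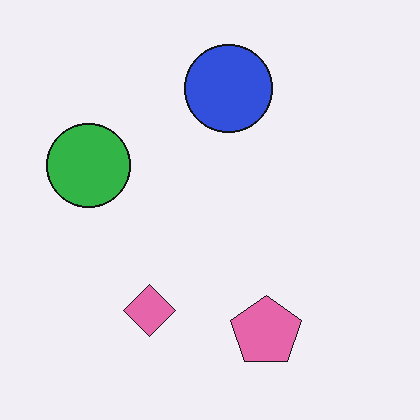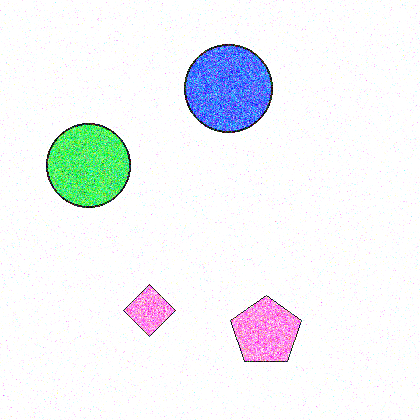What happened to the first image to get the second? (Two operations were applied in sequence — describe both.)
The second image is the first degraded with a thick layer of grain, then brightened a lot.

Random speckle covers the whole image, including the flat background. Every pixel — background and shapes alike — is uniformly brightened.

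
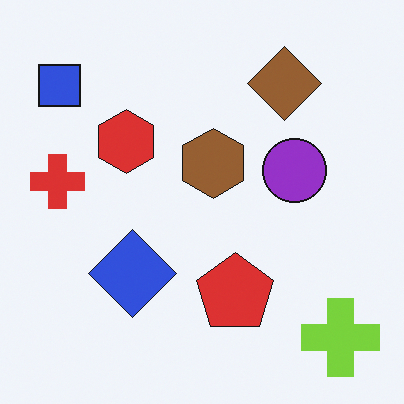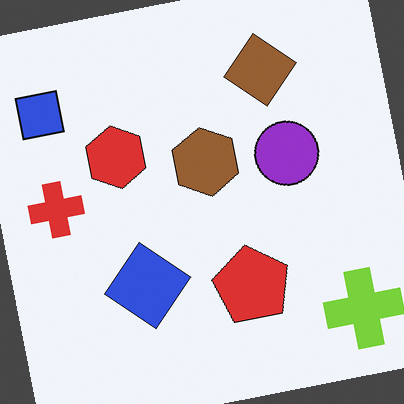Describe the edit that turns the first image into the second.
Rotated counter-clockwise by a few degrees.

Every shape is tilted by the same angle and the image corners show triangular fill wedges — a whole-image rotation by a non-right angle.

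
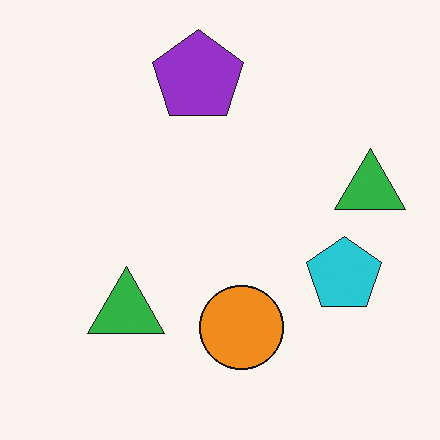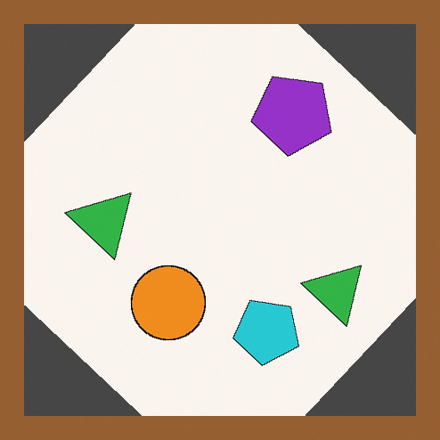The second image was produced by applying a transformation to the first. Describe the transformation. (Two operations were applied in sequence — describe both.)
The second image is the first rotated clockwise by a large amount — several tens of degrees, then framed with a brown border.

Every shape is tilted by the same angle and the image corners show triangular fill wedges — a whole-image rotation by a non-right angle. A solid brown frame runs around the edge of the second image, with the content slightly shrunk inside it.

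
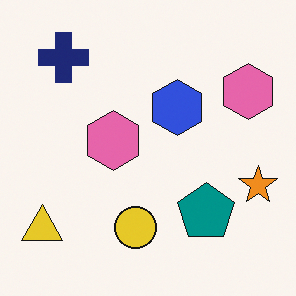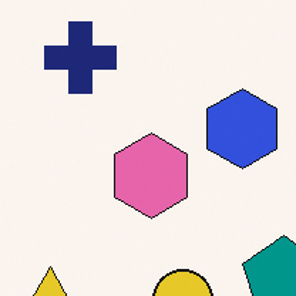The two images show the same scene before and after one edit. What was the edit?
The second image is the first cropped slightly and scaled back up.

The visible shapes are larger and the field of view is narrower; shapes near the original edges may be partly or wholly outside the frame — a crop-and-rescale.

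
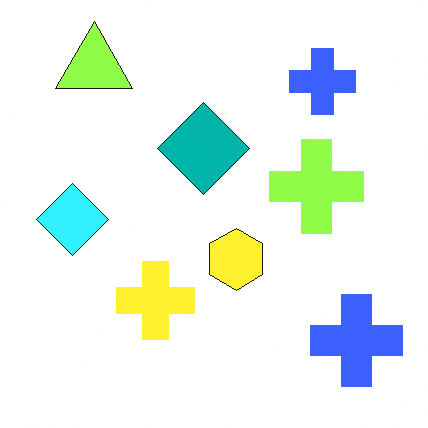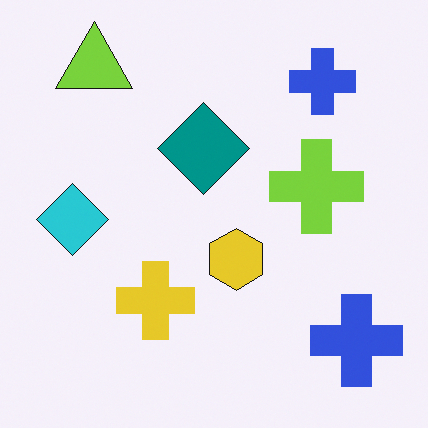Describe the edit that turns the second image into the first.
The first image is the second slightly brightened.

Every pixel — background and shapes alike — is uniformly brightened.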